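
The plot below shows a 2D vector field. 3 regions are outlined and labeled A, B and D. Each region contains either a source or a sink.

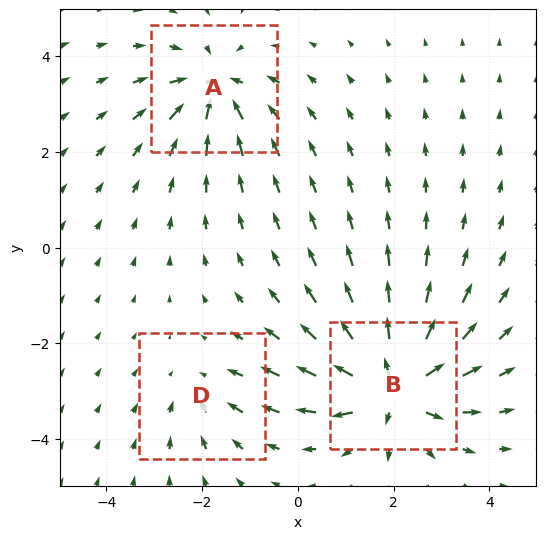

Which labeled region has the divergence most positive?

B

Divergence at each region's feature centre — A: about -4, B: about +6, D: about -2. Region B is most positive.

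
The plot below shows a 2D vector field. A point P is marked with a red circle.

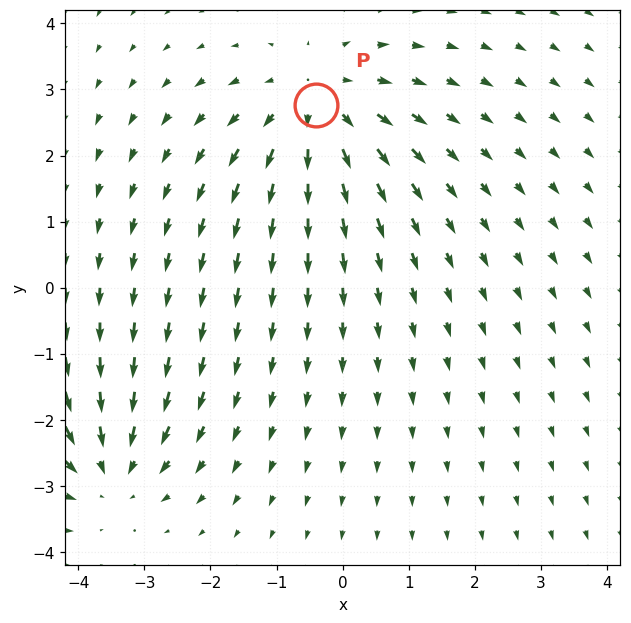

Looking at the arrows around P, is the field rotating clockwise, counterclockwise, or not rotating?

Near P at (-0.4, 2.8) the arrows show no circulation. The curl there is ≈0.

not rotating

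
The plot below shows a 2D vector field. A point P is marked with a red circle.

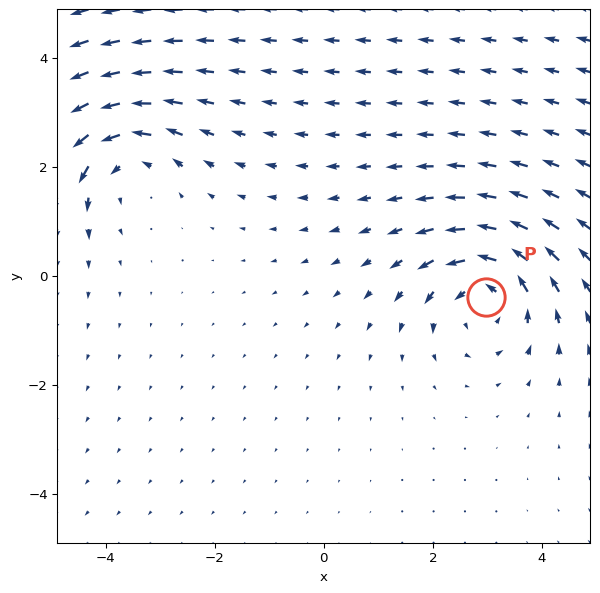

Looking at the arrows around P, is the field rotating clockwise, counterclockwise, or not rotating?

counterclockwise

Near P at (3.0, -0.4) the arrows circulate counterclockwise. The curl (z-component) there is about +5; positive curl means counterclockwise rotation.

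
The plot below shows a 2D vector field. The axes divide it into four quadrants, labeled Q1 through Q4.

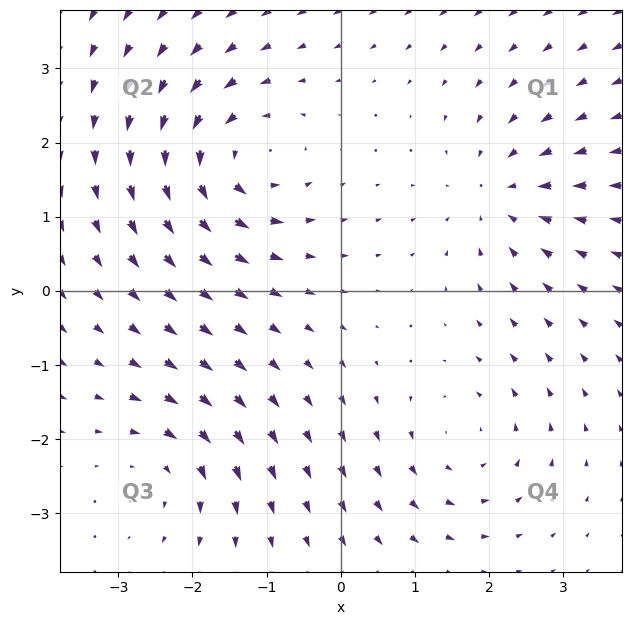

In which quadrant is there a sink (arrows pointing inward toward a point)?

Q1

The sink sits at approximately (2.1, 1.3), which lies in quadrant Q1. The divergence there is about -4, negative as expected for a sink.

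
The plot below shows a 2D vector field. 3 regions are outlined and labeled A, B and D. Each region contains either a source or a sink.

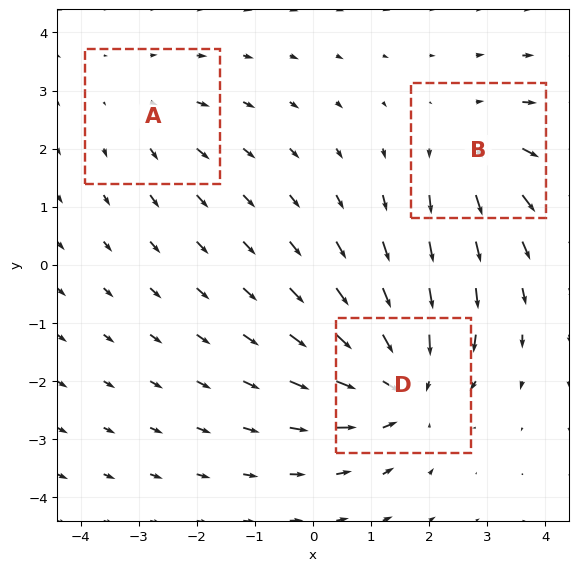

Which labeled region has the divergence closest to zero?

A

Divergence at each region's feature centre — A: about +2, B: about +3, D: about -5. Region A is closest to zero.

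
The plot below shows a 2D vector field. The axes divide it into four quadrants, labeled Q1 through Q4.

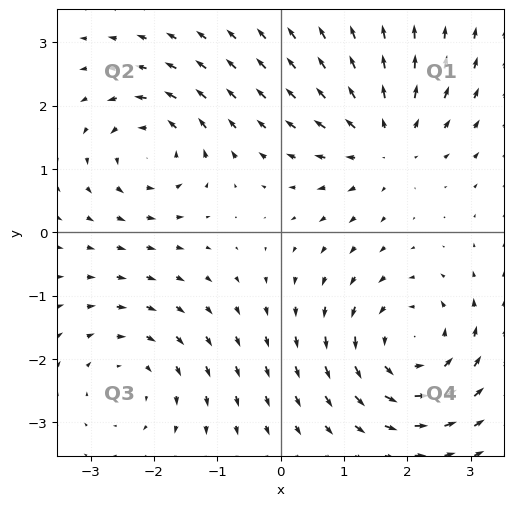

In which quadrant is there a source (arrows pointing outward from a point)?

Q1

The source sits at approximately (1.6, 1.5), which lies in quadrant Q1. The divergence there is about +4, positive as expected for a source.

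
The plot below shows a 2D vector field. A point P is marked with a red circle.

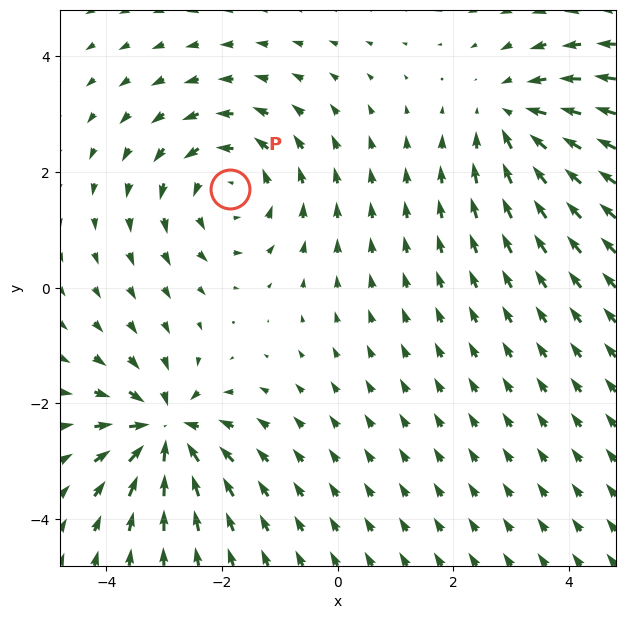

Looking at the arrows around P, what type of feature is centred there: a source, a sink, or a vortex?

At P (-1.9, 1.7) the arrows circulate counterclockwise. Divergence ≈0, curl about +4 — near-zero divergence with nonzero curl is a vortex.

vortex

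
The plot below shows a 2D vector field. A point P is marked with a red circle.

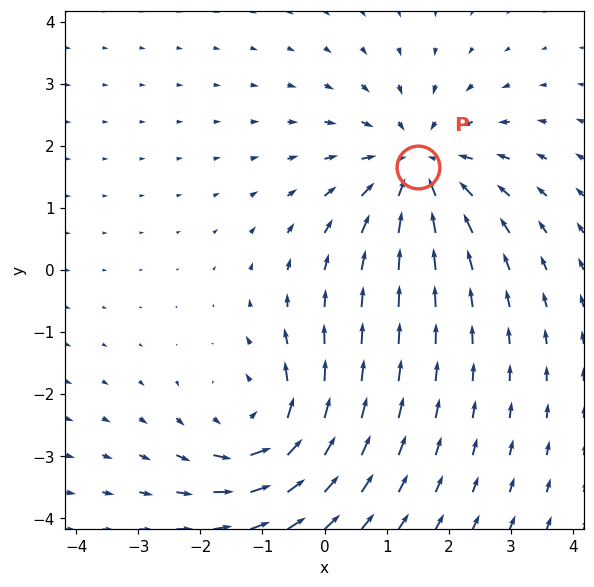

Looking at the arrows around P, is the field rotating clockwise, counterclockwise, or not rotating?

Near P at (1.5, 1.7) the arrows show no circulation. The curl there is ≈0.

not rotating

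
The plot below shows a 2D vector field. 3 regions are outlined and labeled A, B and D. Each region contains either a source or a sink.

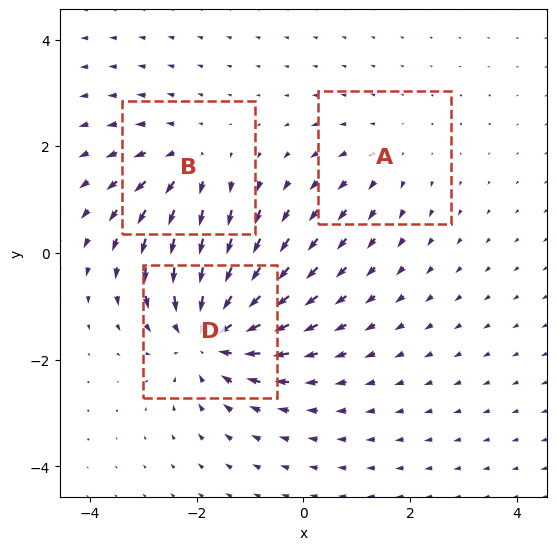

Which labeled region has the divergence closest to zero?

Divergence at each region's feature centre — A: about +2, B: about +3, D: about -5. Region A is closest to zero.

A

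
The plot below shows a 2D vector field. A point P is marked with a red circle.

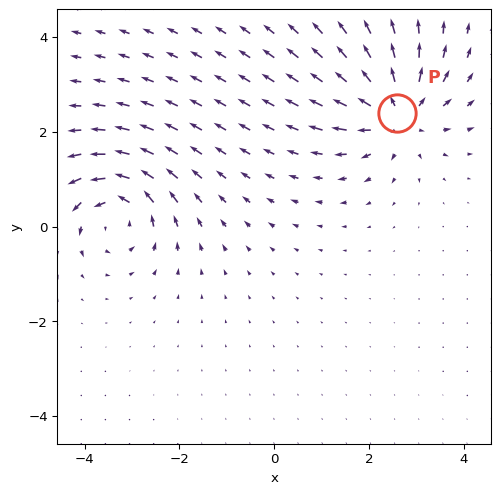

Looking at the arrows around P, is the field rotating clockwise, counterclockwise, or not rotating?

Near P at (2.6, 2.4) the arrows show no circulation. The curl there is ≈0.

not rotating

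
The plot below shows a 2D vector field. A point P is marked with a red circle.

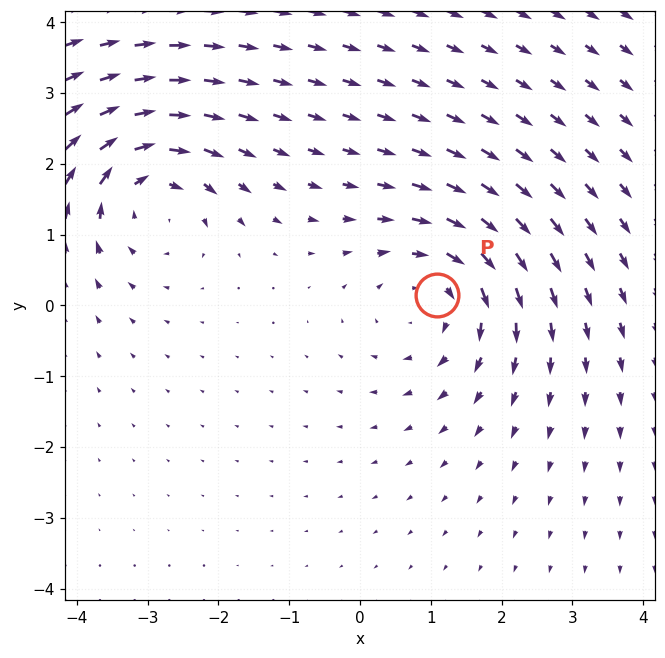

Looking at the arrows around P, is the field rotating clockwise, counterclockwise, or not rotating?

Near P at (1.1, 0.1) the arrows circulate clockwise. The curl (z-component) there is about -3; negative curl means clockwise rotation.

clockwise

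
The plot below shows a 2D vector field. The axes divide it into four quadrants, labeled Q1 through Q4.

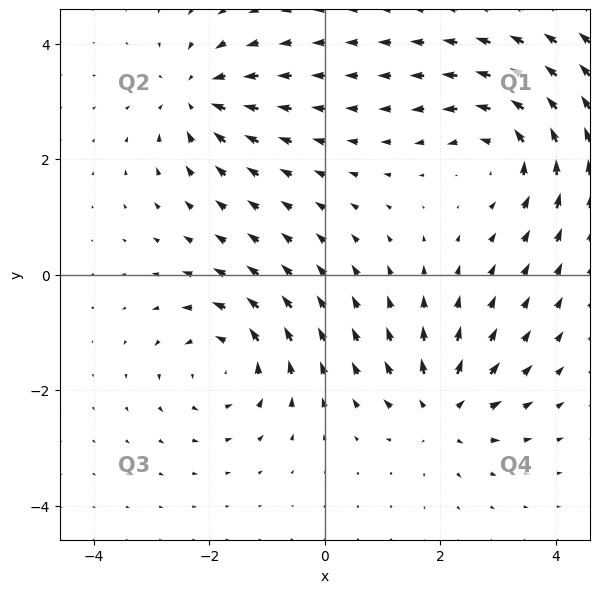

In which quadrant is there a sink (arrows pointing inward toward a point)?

The sink sits at approximately (-2.2, 3.1), which lies in quadrant Q2. The divergence there is about -4, negative as expected for a sink.

Q2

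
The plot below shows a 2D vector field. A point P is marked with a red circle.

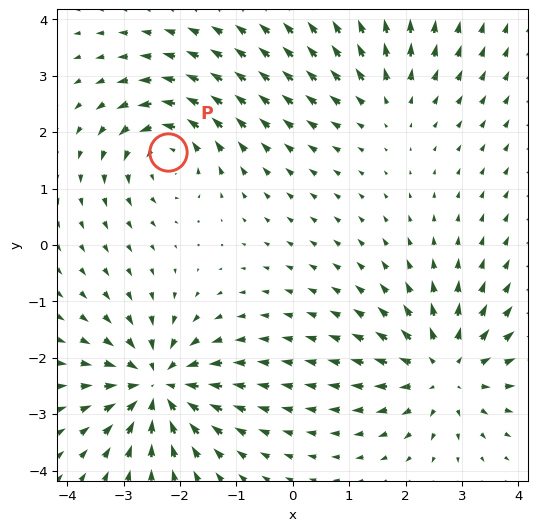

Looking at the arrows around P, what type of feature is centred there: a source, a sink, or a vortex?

vortex

At P (-2.2, 1.6) the arrows circulate counterclockwise. Divergence ≈0, curl about +4 — near-zero divergence with nonzero curl is a vortex.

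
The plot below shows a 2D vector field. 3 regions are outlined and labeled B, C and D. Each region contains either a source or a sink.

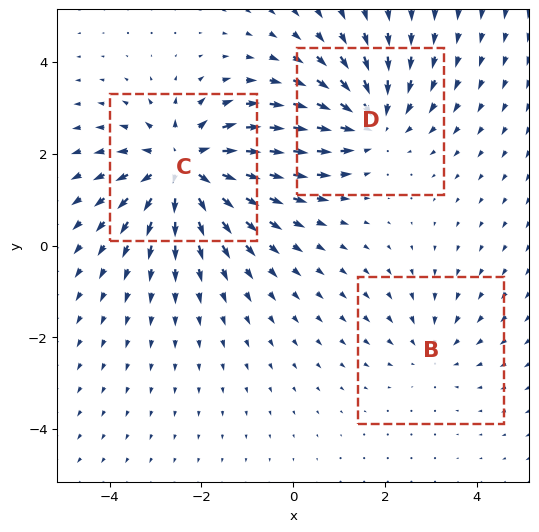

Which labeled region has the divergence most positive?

Divergence at each region's feature centre — B: about -2, C: about +4, D: about -3. Region C is most positive.

C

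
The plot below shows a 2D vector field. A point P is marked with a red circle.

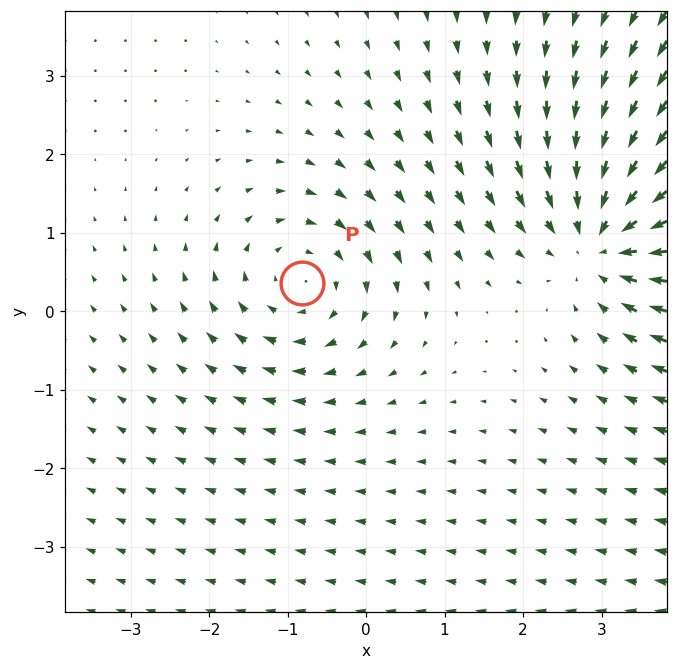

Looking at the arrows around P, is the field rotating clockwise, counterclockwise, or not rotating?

clockwise

Near P at (-0.8, 0.4) the arrows circulate clockwise. The curl (z-component) there is about -3; negative curl means clockwise rotation.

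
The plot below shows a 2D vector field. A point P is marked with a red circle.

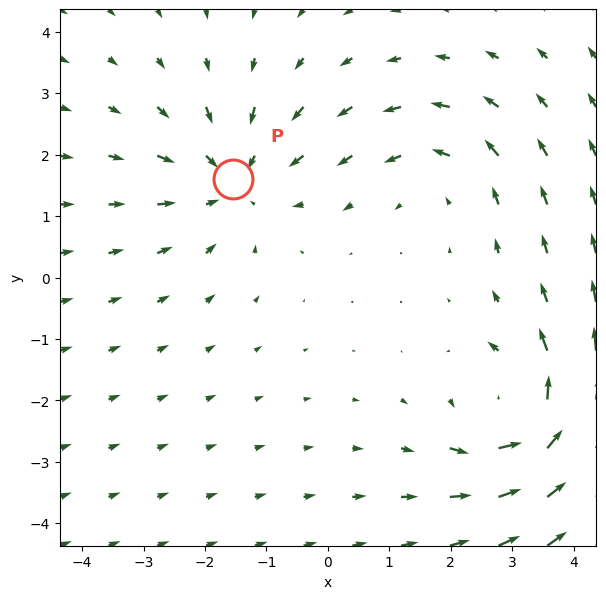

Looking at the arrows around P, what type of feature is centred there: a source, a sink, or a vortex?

At P (-1.6, 1.6) the arrows converge inward. Divergence about -4, curl ≈0 — negative divergence with near-zero curl is a sink.

sink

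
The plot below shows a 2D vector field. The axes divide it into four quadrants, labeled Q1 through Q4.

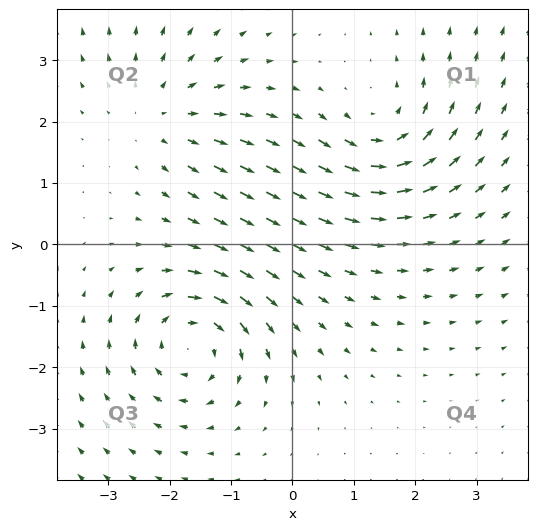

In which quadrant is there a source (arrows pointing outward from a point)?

Q2

The source sits at approximately (-2.1, 2.1), which lies in quadrant Q2. The divergence there is about +3, positive as expected for a source.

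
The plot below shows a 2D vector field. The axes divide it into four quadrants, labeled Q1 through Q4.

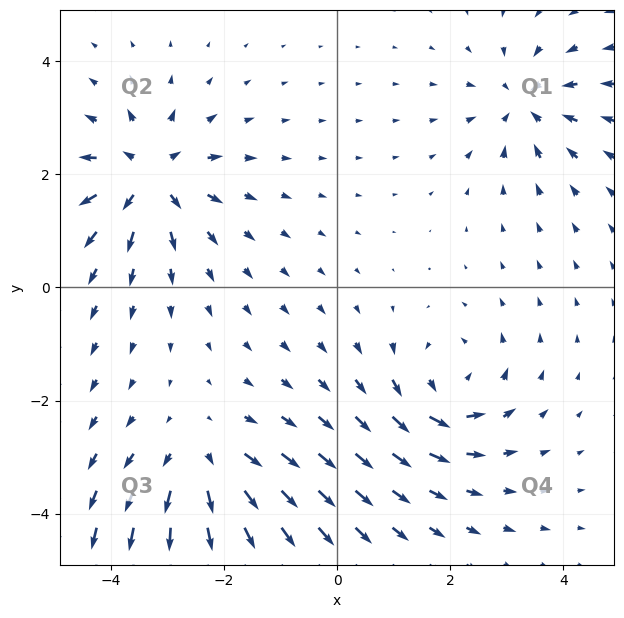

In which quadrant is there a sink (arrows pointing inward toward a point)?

Q1

The sink sits at approximately (3.3, 3.2), which lies in quadrant Q1. The divergence there is about -5, negative as expected for a sink.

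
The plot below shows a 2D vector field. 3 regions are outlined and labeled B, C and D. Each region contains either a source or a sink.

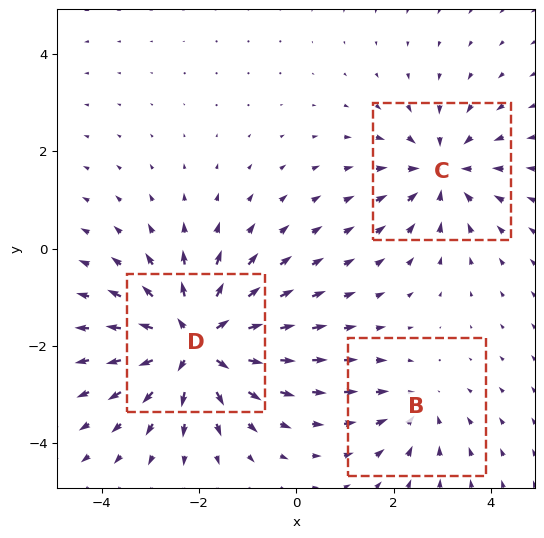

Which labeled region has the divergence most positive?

D

Divergence at each region's feature centre — B: about -2, C: about -3, D: about +5. Region D is most positive.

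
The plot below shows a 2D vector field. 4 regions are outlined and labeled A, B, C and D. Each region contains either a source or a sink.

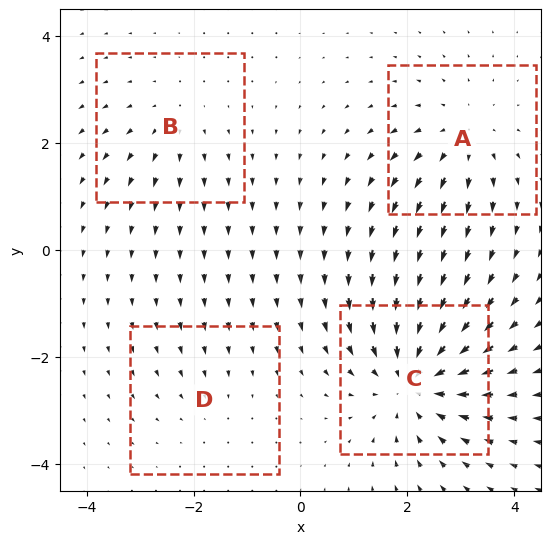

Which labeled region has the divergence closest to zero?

Divergence at each region's feature centre — A: about +4, B: about +3, C: about -6, D: about -2. Region D is closest to zero.

D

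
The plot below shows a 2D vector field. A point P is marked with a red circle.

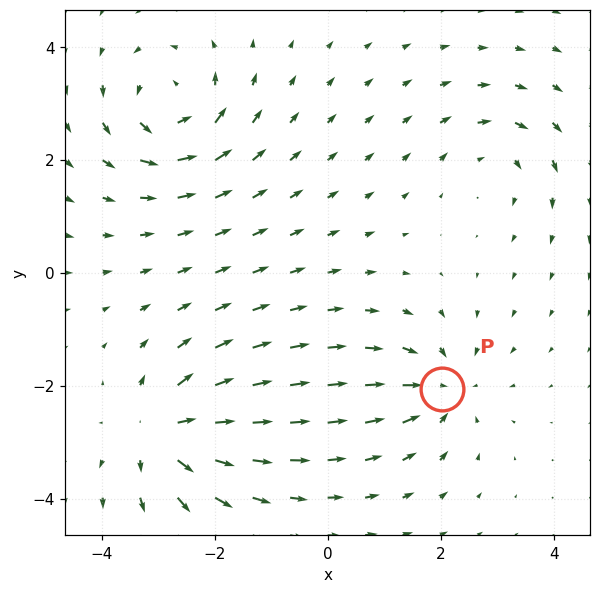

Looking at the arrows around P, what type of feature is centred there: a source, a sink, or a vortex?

sink

At P (2.0, -2.1) the arrows converge inward. Divergence about -4, curl ≈0 — negative divergence with near-zero curl is a sink.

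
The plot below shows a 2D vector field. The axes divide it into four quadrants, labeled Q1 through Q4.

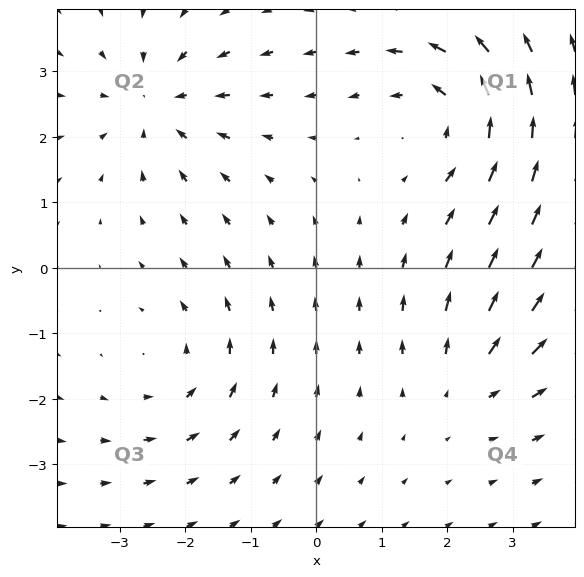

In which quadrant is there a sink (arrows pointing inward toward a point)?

The sink sits at approximately (-2.4, 2.5), which lies in quadrant Q2. The divergence there is about -4, negative as expected for a sink.

Q2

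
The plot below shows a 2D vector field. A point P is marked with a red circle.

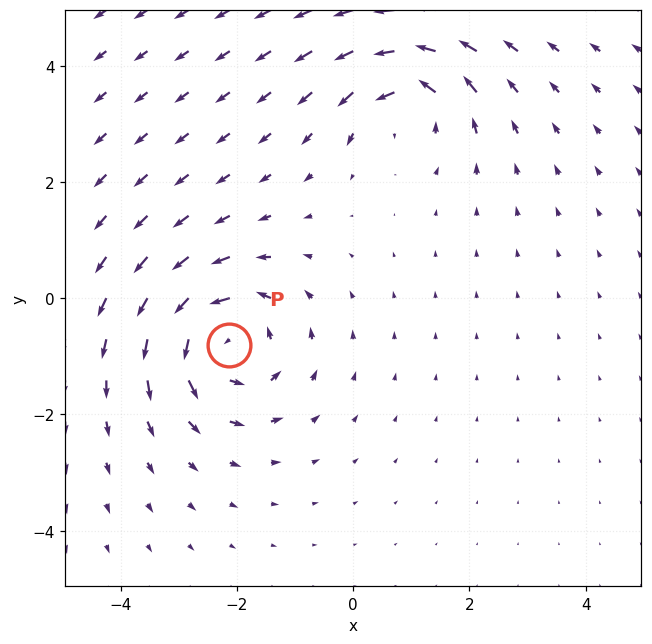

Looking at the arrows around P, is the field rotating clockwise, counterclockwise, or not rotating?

counterclockwise

Near P at (-2.1, -0.8) the arrows circulate counterclockwise. The curl (z-component) there is about +5; positive curl means counterclockwise rotation.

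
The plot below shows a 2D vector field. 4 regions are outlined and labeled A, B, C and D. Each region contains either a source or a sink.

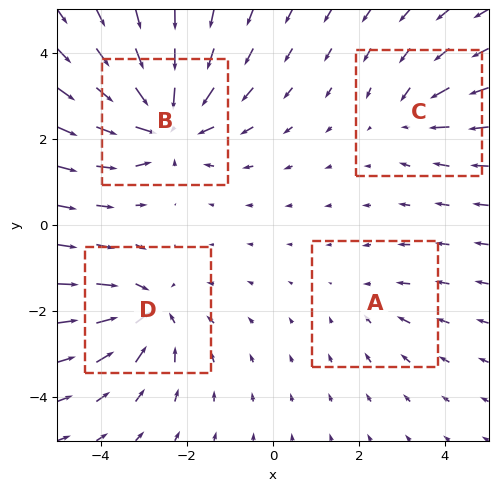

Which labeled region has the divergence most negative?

Divergence at each region's feature centre — A: about -2, B: about -6, C: about -3, D: about -5. Region B is most negative.

B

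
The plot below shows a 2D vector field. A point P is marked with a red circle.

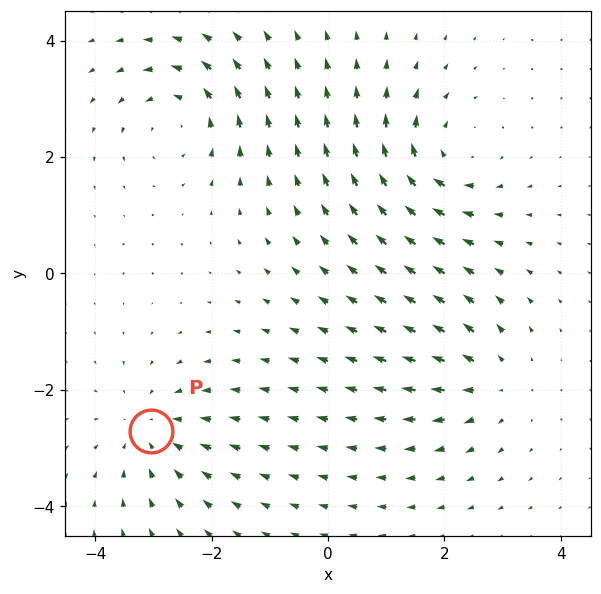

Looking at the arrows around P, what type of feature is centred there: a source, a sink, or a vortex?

At P (-3.0, -2.7) the arrows converge inward. Divergence about -3, curl ≈0 — negative divergence with near-zero curl is a sink.

sink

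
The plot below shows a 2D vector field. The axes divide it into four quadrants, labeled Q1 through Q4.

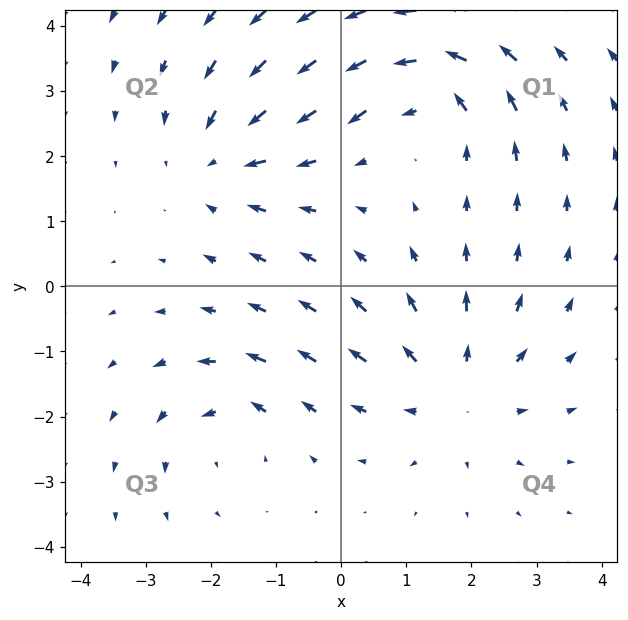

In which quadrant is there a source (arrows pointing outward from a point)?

The source sits at approximately (1.7, -1.6), which lies in quadrant Q4. The divergence there is about +4, positive as expected for a source.

Q4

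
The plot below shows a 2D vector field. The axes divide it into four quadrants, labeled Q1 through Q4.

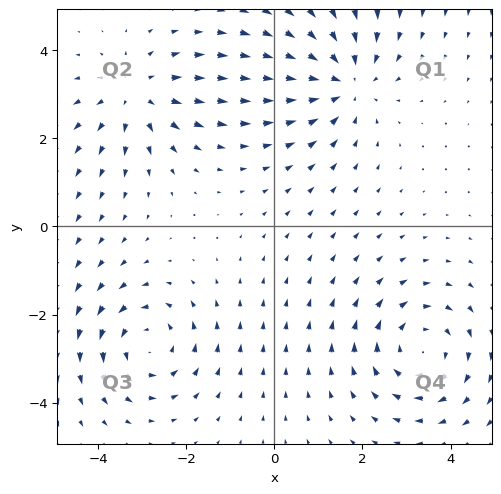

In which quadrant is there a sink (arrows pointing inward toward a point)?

The sink sits at approximately (1.6, 3.3), which lies in quadrant Q1. The divergence there is about -4, negative as expected for a sink.

Q1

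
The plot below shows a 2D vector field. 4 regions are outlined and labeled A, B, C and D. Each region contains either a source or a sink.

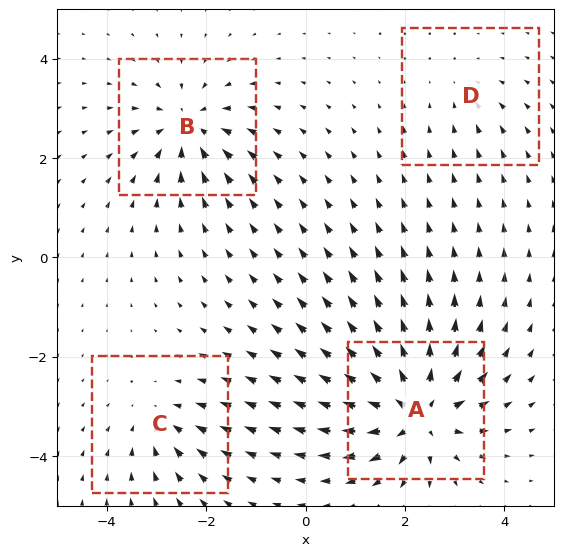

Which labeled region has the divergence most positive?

A

Divergence at each region's feature centre — A: about +8, B: about -6, C: about -4, D: about -2. Region A is most positive.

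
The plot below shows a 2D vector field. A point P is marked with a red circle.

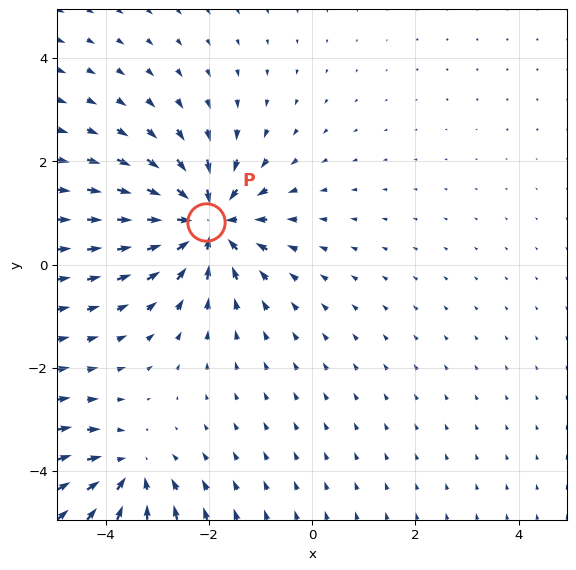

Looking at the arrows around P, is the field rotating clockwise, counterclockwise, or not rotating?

Near P at (-2.1, 0.8) the arrows show no circulation. The curl there is ≈0.

not rotating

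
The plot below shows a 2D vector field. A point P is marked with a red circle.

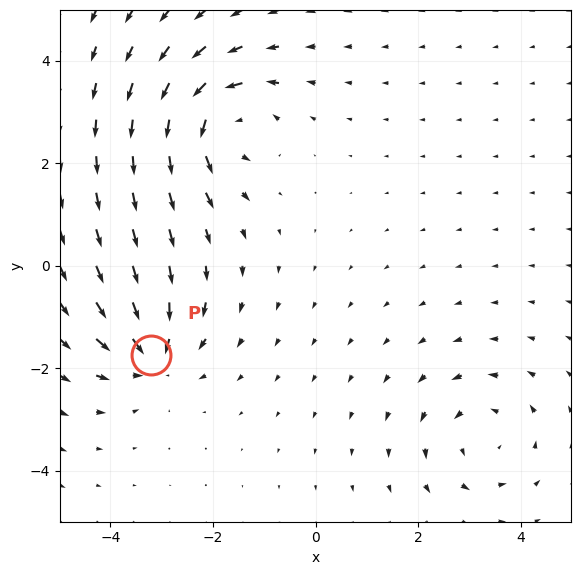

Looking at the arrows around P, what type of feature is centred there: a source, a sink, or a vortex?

At P (-3.2, -1.7) the arrows converge inward. Divergence about -5, curl ≈0 — negative divergence with near-zero curl is a sink.

sink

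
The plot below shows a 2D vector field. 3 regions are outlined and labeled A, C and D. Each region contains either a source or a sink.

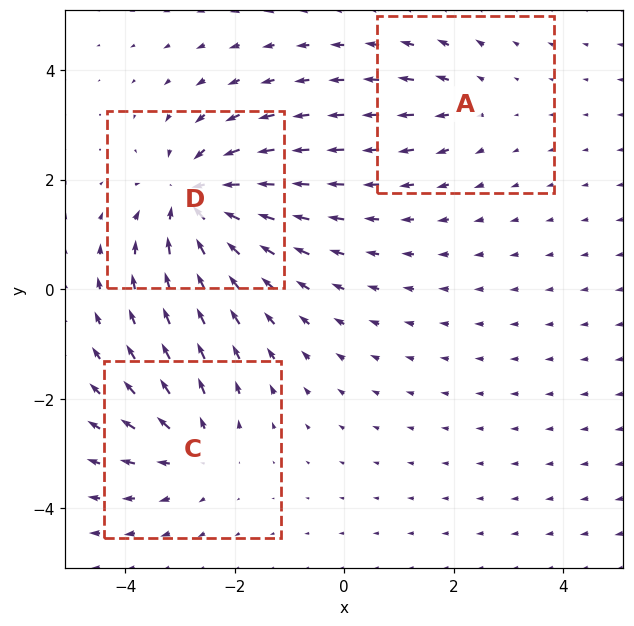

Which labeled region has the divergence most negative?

Divergence at each region's feature centre — A: about +2, C: about +3, D: about -5. Region D is most negative.

D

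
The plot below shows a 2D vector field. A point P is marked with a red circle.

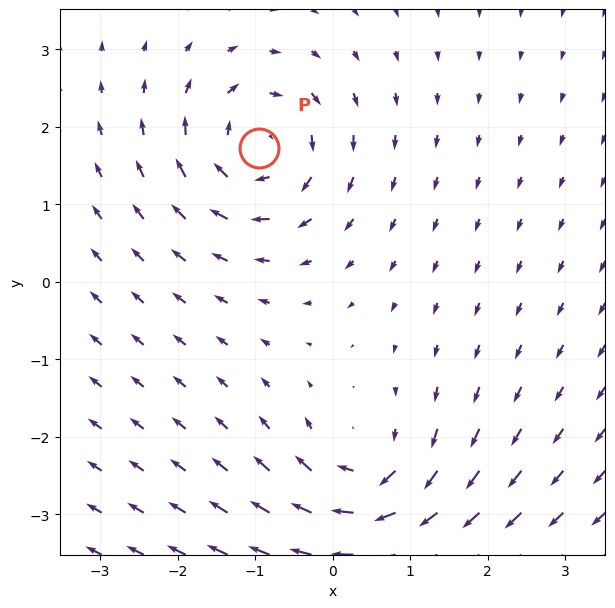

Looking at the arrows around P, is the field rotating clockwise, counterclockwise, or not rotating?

Near P at (-1.0, 1.7) the arrows circulate clockwise. The curl (z-component) there is about -5; negative curl means clockwise rotation.

clockwise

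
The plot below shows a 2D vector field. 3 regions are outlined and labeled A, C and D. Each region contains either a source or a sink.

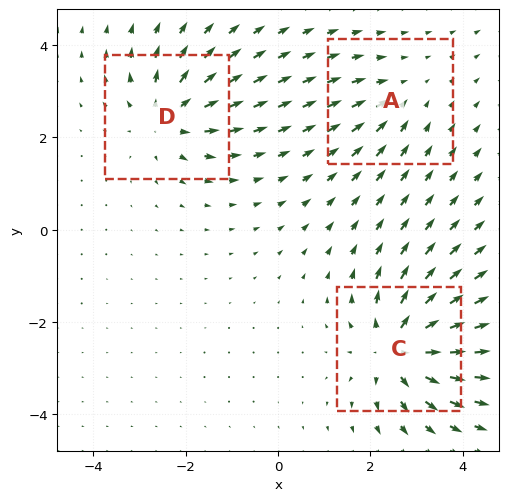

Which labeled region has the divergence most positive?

Divergence at each region's feature centre — A: about -2, C: about +5, D: about +4. Region C is most positive.

C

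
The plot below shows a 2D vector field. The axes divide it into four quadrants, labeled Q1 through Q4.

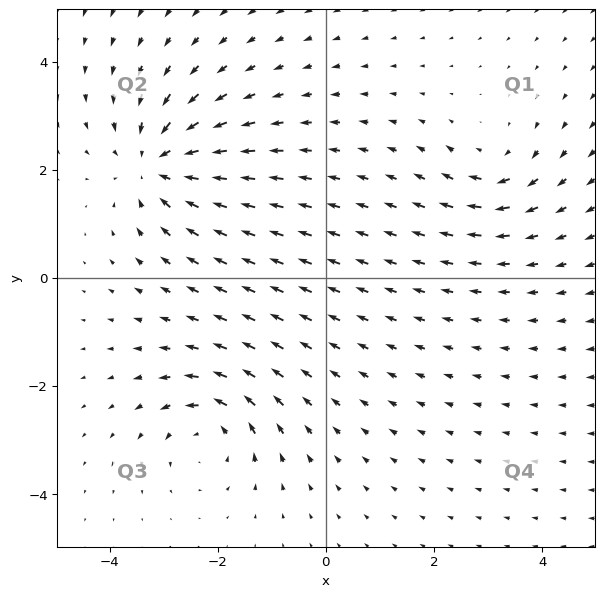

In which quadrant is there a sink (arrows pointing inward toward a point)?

The sink sits at approximately (-3.1, 2.1), which lies in quadrant Q2. The divergence there is about -5, negative as expected for a sink.

Q2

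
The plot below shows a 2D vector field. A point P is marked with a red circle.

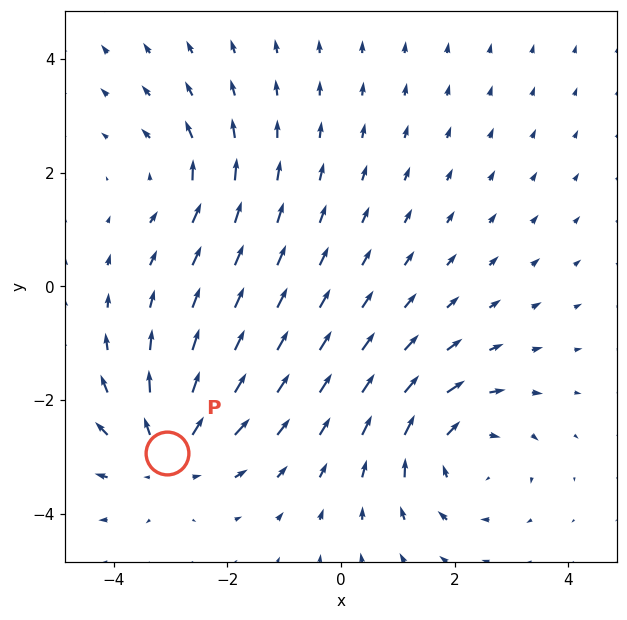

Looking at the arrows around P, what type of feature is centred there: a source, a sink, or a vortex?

source

At P (-3.1, -2.9) the arrows spread outward. Divergence about +4, curl ≈0 — positive divergence with near-zero curl is a source.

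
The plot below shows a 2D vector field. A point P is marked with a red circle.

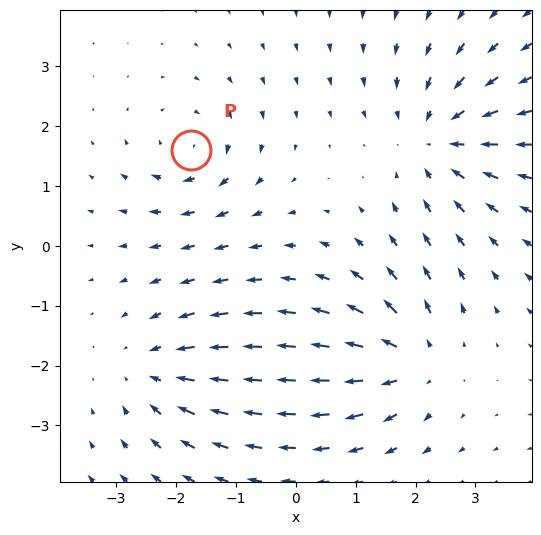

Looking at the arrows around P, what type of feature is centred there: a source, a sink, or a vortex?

vortex

At P (-1.8, 1.6) the arrows circulate clockwise. Divergence ≈0, curl about -4 — near-zero divergence with nonzero curl is a vortex.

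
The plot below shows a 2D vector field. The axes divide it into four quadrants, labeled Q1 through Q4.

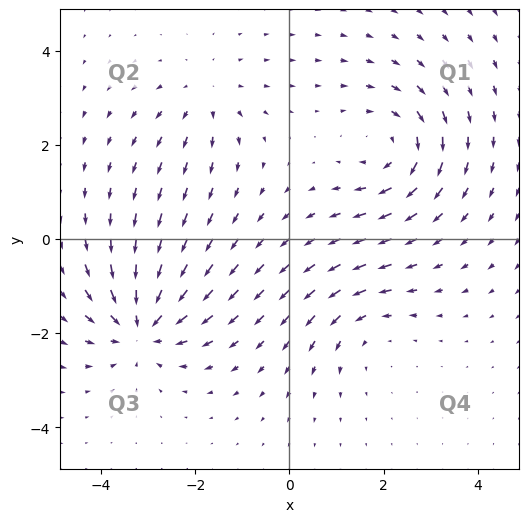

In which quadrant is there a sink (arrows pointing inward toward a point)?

Q3

The sink sits at approximately (-3.1, -1.9), which lies in quadrant Q3. The divergence there is about -5, negative as expected for a sink.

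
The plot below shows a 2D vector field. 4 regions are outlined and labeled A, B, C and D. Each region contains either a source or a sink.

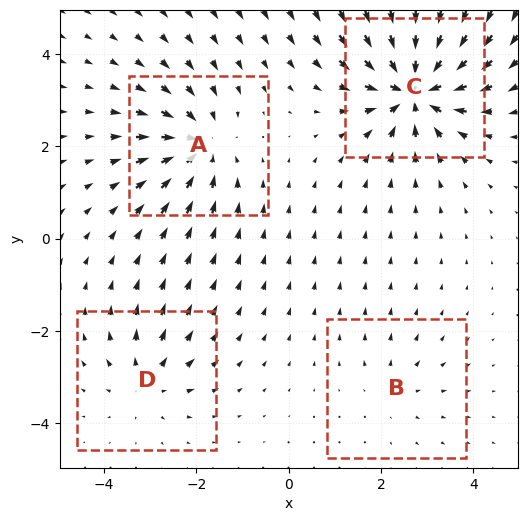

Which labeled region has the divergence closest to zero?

Divergence at each region's feature centre — A: about -6, B: about +2, C: about -9, D: about +4. Region B is closest to zero.

B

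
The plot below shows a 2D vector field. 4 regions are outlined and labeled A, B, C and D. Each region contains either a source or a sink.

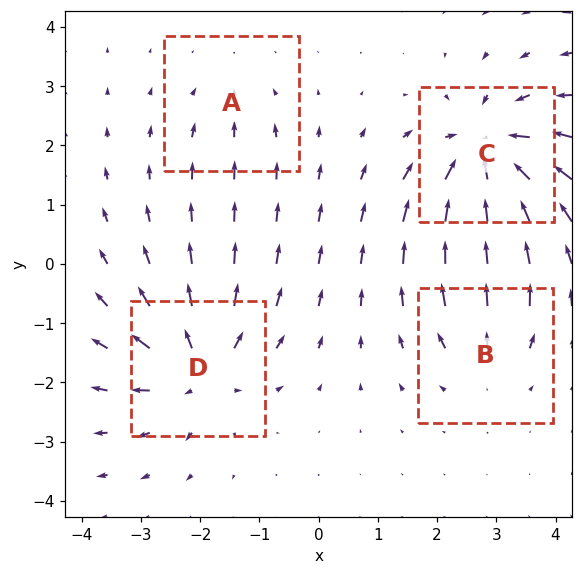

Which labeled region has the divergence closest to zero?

A

Divergence at each region's feature centre — A: about -3, B: about +4, C: about -8, D: about +7. Region A is closest to zero.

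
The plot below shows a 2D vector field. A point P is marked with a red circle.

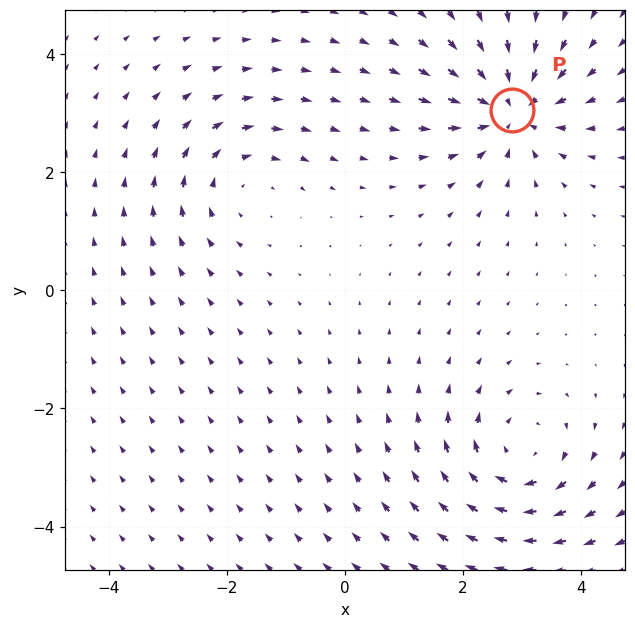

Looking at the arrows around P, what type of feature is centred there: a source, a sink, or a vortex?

At P (2.8, 3.1) the arrows converge inward. Divergence about -6, curl ≈0 — negative divergence with near-zero curl is a sink.

sink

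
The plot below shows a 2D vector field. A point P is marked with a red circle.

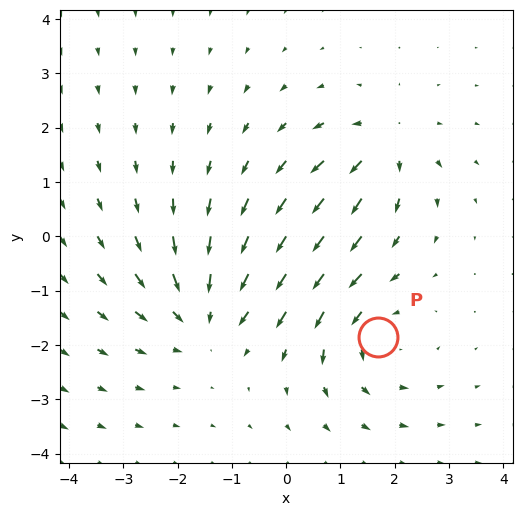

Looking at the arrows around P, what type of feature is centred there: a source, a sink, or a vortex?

vortex

At P (1.7, -1.9) the arrows circulate counterclockwise. Divergence ≈0, curl about +4 — near-zero divergence with nonzero curl is a vortex.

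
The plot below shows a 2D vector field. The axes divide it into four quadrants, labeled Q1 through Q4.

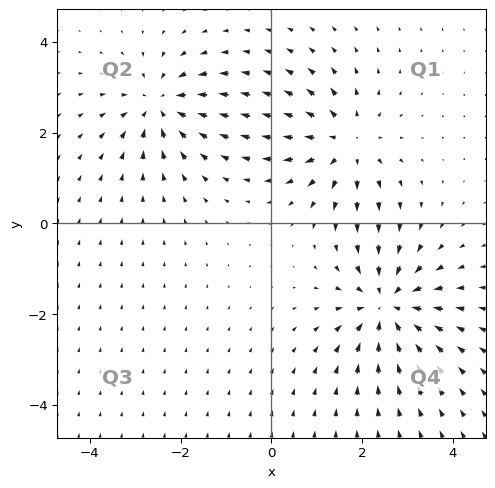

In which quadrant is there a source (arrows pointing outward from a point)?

The source sits at approximately (1.6, 1.8), which lies in quadrant Q1. The divergence there is about +4, positive as expected for a source.

Q1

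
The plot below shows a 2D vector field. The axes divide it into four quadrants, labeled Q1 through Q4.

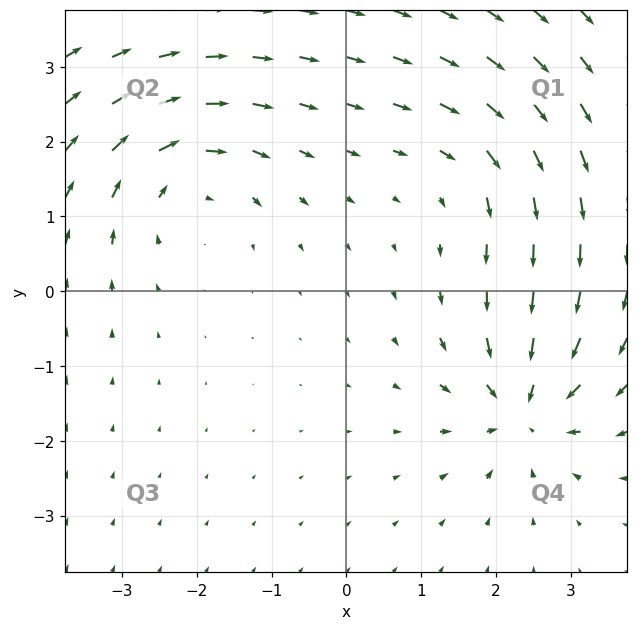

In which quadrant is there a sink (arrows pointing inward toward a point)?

The sink sits at approximately (2.4, -1.6), which lies in quadrant Q4. The divergence there is about -6, negative as expected for a sink.

Q4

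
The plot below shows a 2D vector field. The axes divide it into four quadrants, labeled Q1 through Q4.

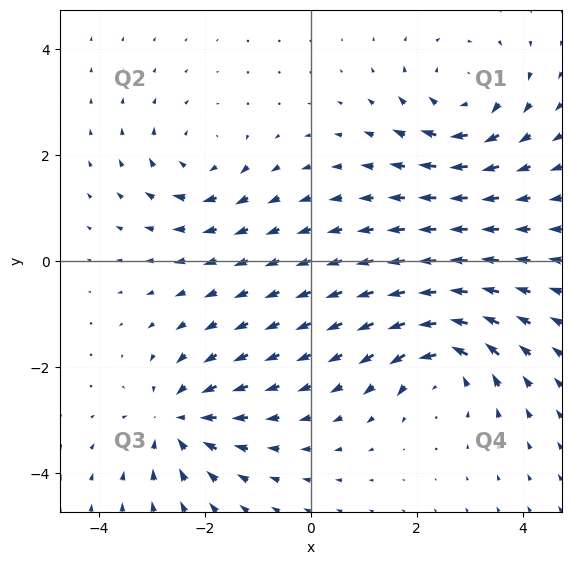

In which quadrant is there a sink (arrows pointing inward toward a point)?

The sink sits at approximately (-2.5, -3.0), which lies in quadrant Q3. The divergence there is about -5, negative as expected for a sink.

Q3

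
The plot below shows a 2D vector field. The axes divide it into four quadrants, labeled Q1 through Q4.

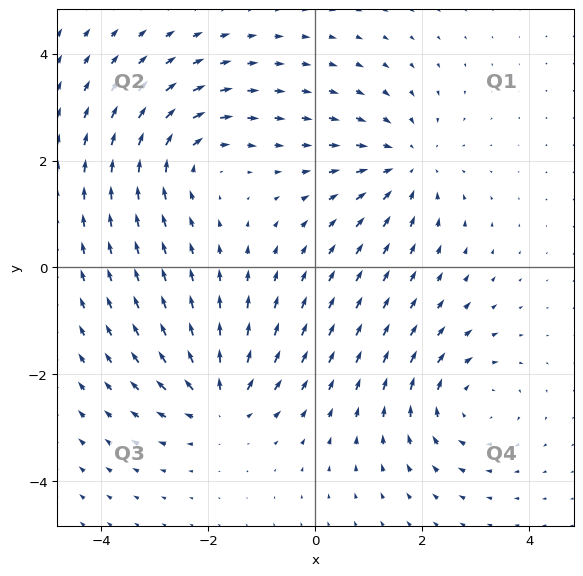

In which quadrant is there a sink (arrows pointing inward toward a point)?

The sink sits at approximately (1.7, 1.9), which lies in quadrant Q1. The divergence there is about -4, negative as expected for a sink.

Q1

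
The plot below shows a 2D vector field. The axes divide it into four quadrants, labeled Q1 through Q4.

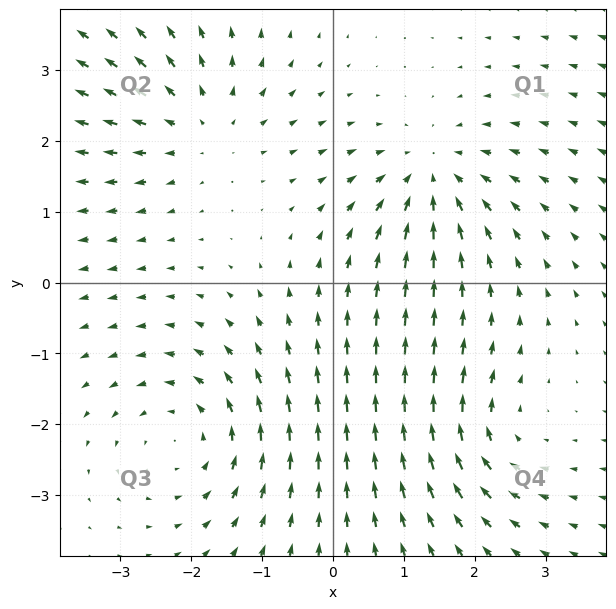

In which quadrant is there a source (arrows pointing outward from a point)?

The source sits at approximately (-1.8, 2.2), which lies in quadrant Q2. The divergence there is about +3, positive as expected for a source.

Q2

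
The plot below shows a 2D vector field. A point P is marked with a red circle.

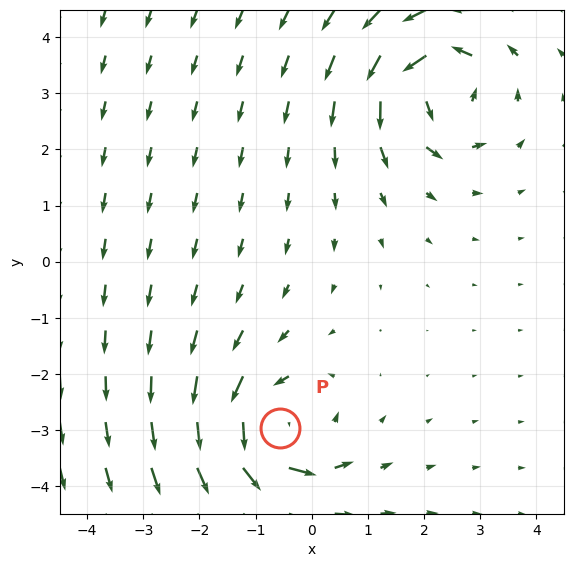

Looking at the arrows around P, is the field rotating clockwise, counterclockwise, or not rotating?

counterclockwise

Near P at (-0.6, -3.0) the arrows circulate counterclockwise. The curl (z-component) there is about +4; positive curl means counterclockwise rotation.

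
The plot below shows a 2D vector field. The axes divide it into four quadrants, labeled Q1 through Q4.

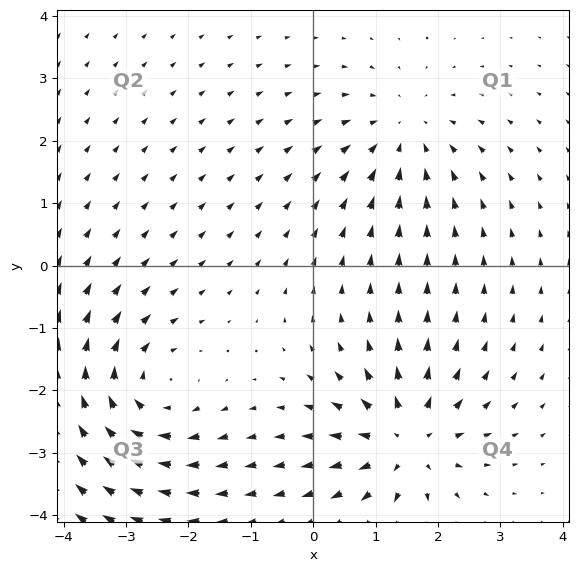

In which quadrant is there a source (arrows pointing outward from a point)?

Q4

The source sits at approximately (1.5, -2.8), which lies in quadrant Q4. The divergence there is about +5, positive as expected for a source.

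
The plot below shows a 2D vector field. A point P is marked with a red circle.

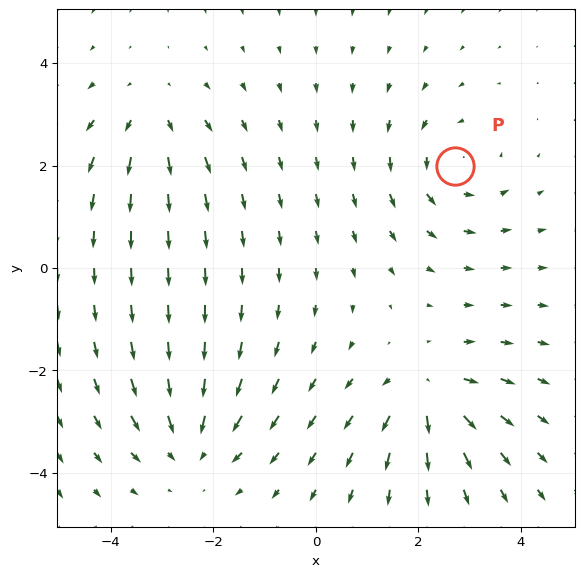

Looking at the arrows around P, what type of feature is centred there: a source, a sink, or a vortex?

At P (2.7, 2.0) the arrows circulate counterclockwise. Divergence ≈0, curl about +4 — near-zero divergence with nonzero curl is a vortex.

vortex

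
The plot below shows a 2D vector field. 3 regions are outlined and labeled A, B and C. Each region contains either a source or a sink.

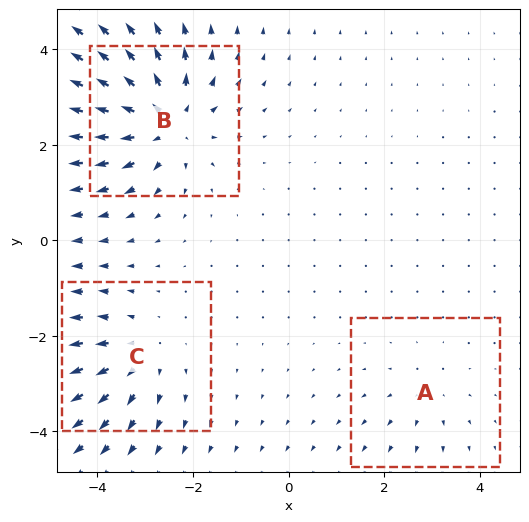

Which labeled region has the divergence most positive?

B

Divergence at each region's feature centre — A: about +2, B: about +5, C: about +3. Region B is most positive.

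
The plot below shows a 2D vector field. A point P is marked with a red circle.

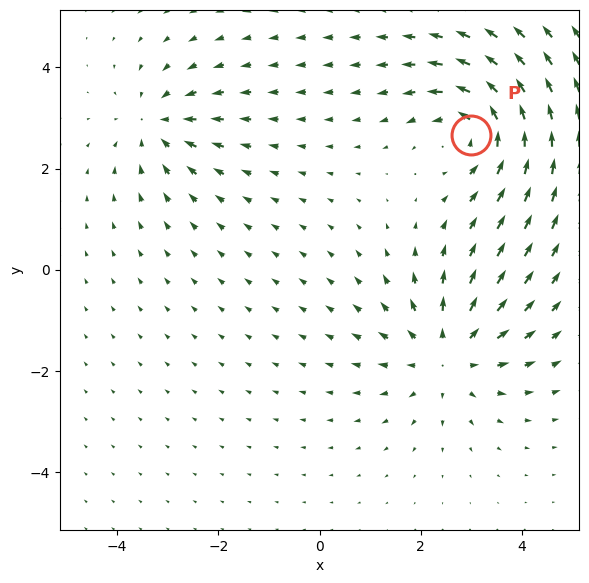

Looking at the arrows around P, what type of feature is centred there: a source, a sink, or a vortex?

At P (3.0, 2.7) the arrows circulate counterclockwise. Divergence ≈0, curl about +5 — near-zero divergence with nonzero curl is a vortex.

vortex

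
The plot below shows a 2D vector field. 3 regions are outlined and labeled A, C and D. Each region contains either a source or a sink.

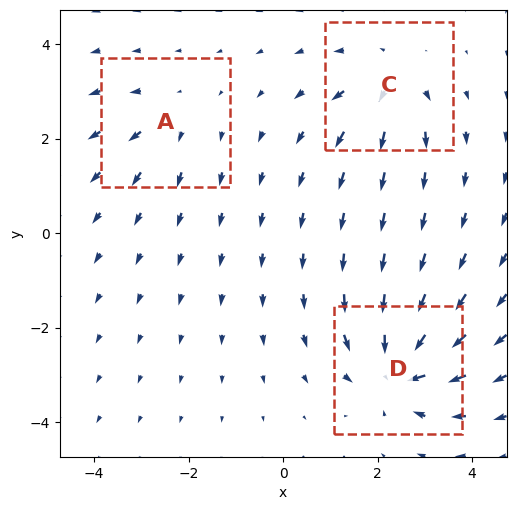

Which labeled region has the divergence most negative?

Divergence at each region's feature centre — A: about +3, C: about +4, D: about -6. Region D is most negative.

D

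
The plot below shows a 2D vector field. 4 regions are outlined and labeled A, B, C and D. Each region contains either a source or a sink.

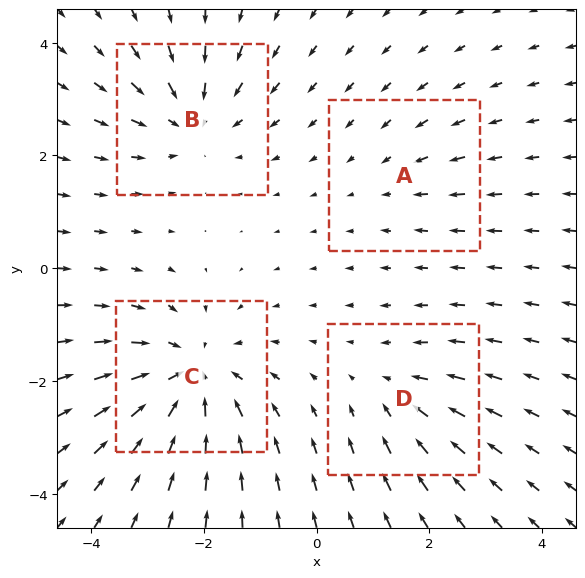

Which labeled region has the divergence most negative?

C

Divergence at each region's feature centre — A: about -2, B: about -5, C: about -6, D: about -3. Region C is most negative.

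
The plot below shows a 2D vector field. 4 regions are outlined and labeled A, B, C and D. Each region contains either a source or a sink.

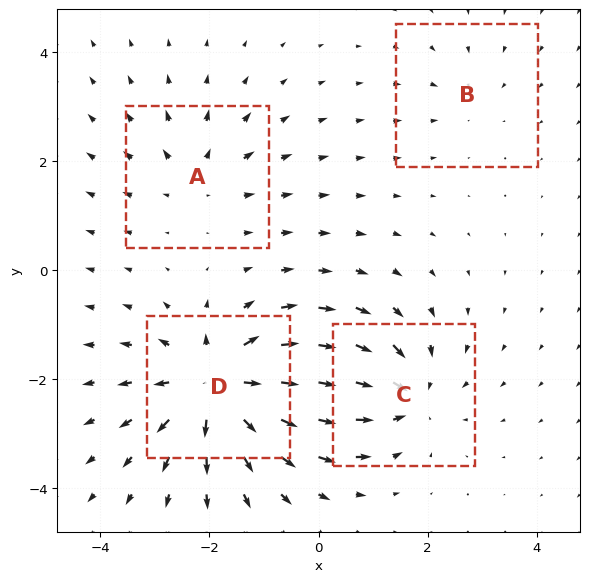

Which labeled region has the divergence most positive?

D

Divergence at each region's feature centre — A: about +3, B: about -2, C: about -5, D: about +7. Region D is most positive.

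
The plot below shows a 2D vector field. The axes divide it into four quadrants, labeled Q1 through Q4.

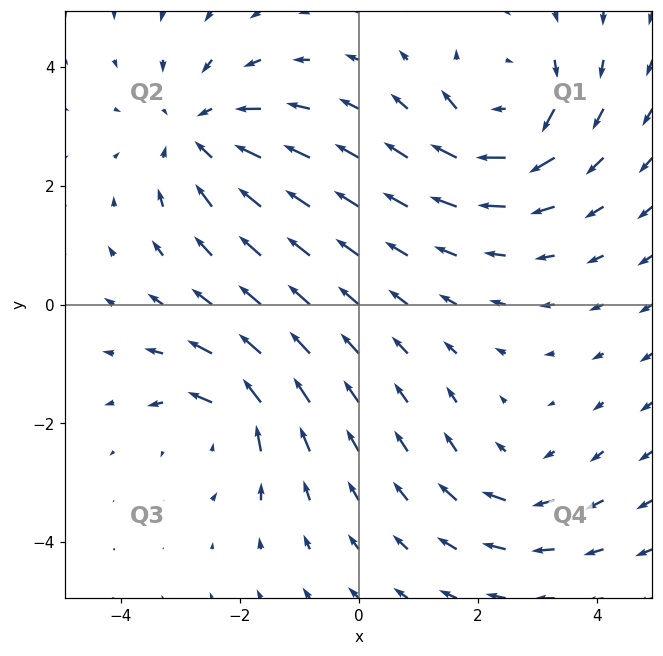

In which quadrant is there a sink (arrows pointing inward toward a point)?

The sink sits at approximately (-2.7, 2.9), which lies in quadrant Q2. The divergence there is about -3, negative as expected for a sink.

Q2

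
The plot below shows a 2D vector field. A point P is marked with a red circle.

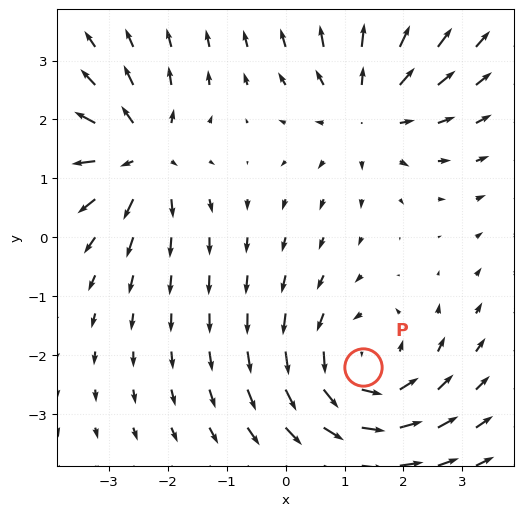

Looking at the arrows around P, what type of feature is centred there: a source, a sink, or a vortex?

At P (1.3, -2.2) the arrows circulate counterclockwise. Divergence ≈0, curl about +3 — near-zero divergence with nonzero curl is a vortex.

vortex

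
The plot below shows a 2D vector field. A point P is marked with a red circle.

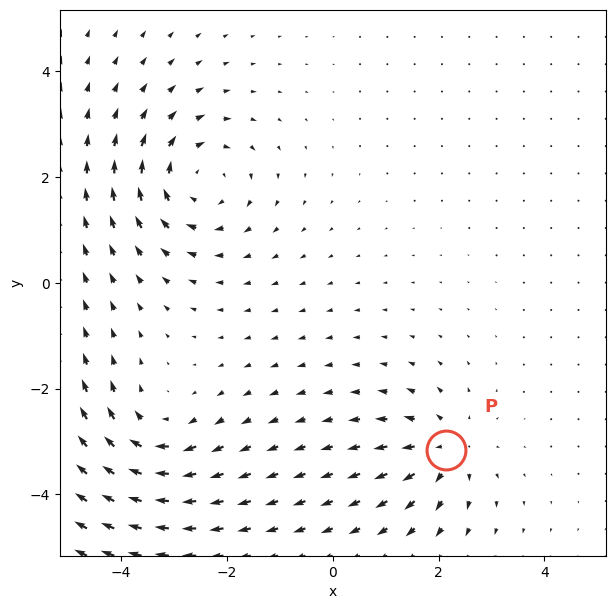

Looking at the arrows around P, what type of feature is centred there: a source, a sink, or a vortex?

At P (2.1, -3.2) the arrows spread outward. Divergence about +4, curl ≈0 — positive divergence with near-zero curl is a source.

source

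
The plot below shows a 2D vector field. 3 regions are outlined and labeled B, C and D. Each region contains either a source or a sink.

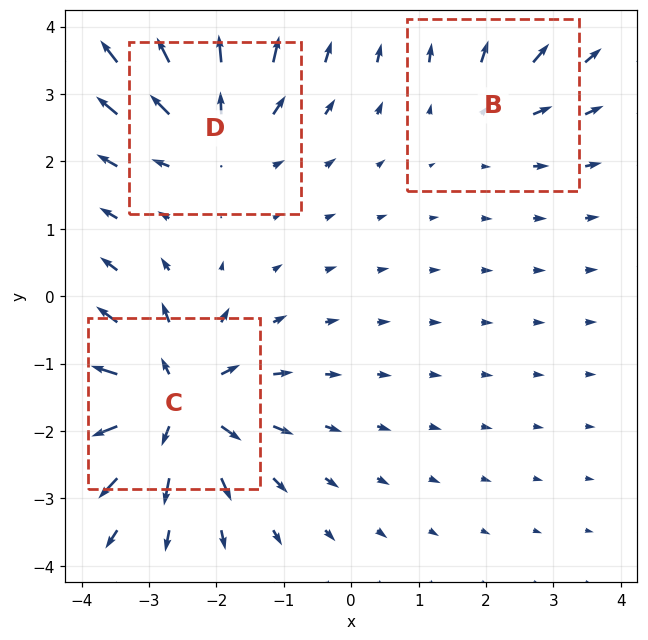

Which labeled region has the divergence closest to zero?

B

Divergence at each region's feature centre — B: about +2, C: about +6, D: about +3. Region B is closest to zero.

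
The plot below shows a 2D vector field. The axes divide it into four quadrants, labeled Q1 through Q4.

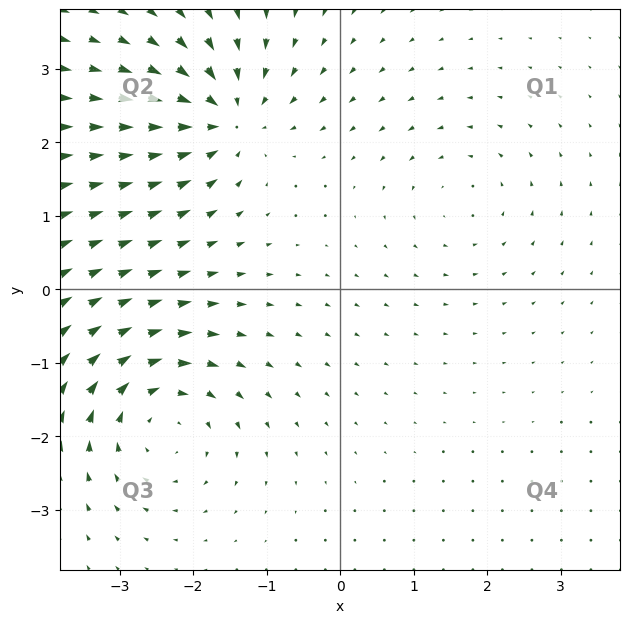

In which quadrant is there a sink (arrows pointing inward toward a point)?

The sink sits at approximately (-1.6, 2.3), which lies in quadrant Q2. The divergence there is about -6, negative as expected for a sink.

Q2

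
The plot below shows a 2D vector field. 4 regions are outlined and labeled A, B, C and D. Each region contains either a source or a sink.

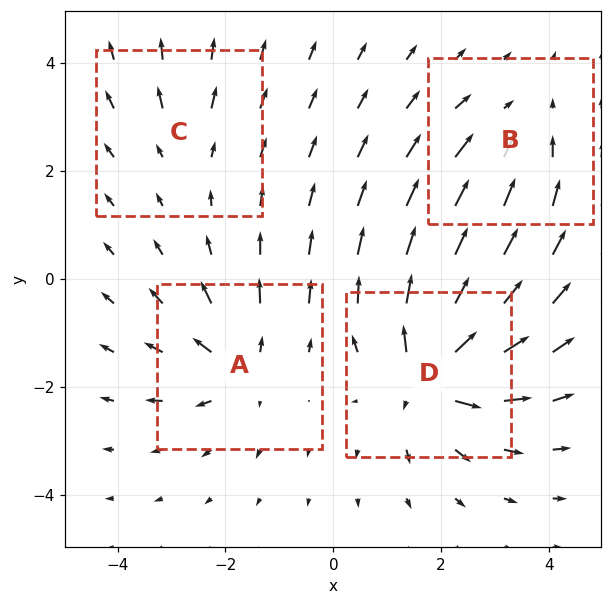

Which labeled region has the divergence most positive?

D

Divergence at each region's feature centre — A: about +5, B: about -4, C: about +2, D: about +9. Region D is most positive.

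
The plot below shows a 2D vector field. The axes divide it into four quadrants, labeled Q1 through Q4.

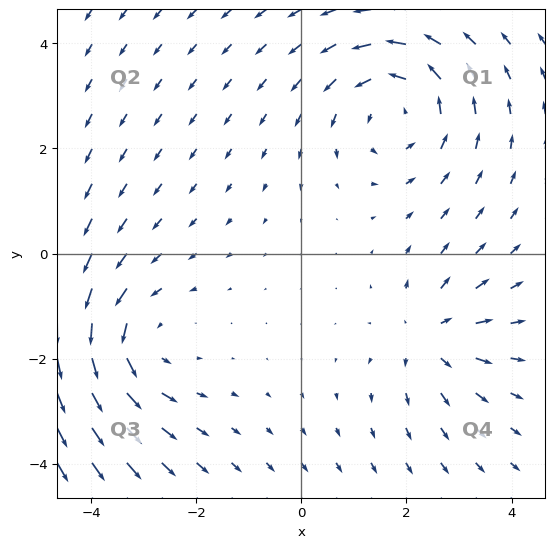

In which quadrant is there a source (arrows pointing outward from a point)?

Q4

The source sits at approximately (2.5, -1.6), which lies in quadrant Q4. The divergence there is about +4, positive as expected for a source.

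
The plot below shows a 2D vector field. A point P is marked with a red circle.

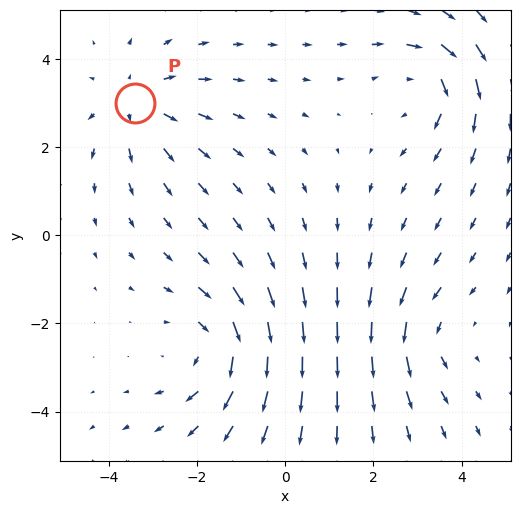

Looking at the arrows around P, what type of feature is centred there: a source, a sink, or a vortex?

source

At P (-3.4, 3.0) the arrows spread outward. Divergence about +3, curl ≈0 — positive divergence with near-zero curl is a source.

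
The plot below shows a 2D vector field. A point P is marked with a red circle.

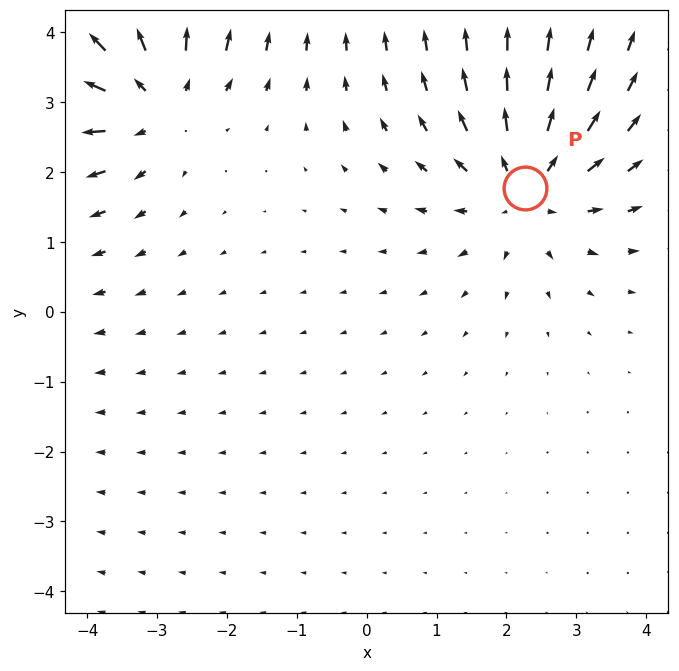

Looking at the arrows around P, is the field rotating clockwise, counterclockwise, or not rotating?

Near P at (2.3, 1.8) the arrows show no circulation. The curl there is ≈0.

not rotating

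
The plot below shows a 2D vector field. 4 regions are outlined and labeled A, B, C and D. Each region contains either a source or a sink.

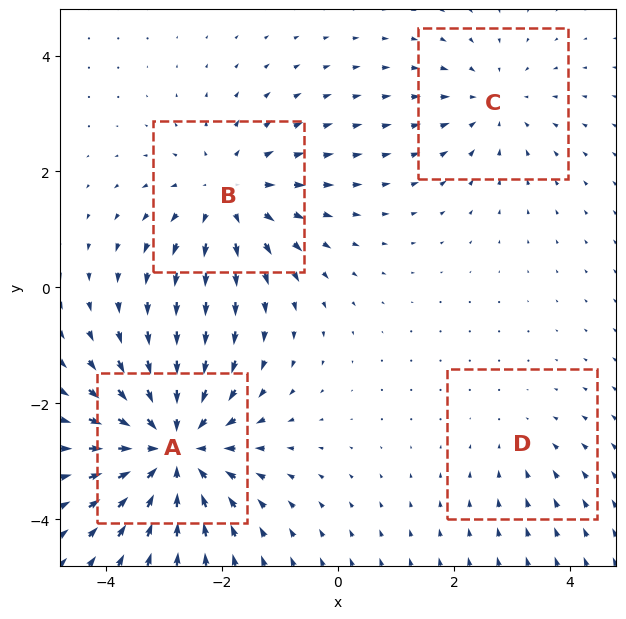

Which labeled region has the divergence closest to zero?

Divergence at each region's feature centre — A: about -6, B: about +4, C: about -3, D: about -2. Region D is closest to zero.

D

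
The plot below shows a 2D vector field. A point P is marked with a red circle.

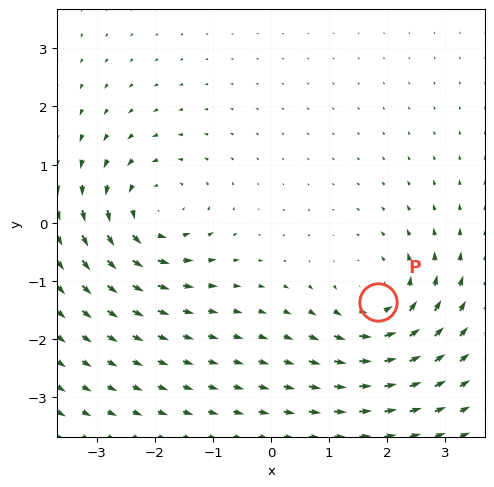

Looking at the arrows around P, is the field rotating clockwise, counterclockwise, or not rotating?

Near P at (1.8, -1.4) the arrows circulate counterclockwise. The curl (z-component) there is about +5; positive curl means counterclockwise rotation.

counterclockwise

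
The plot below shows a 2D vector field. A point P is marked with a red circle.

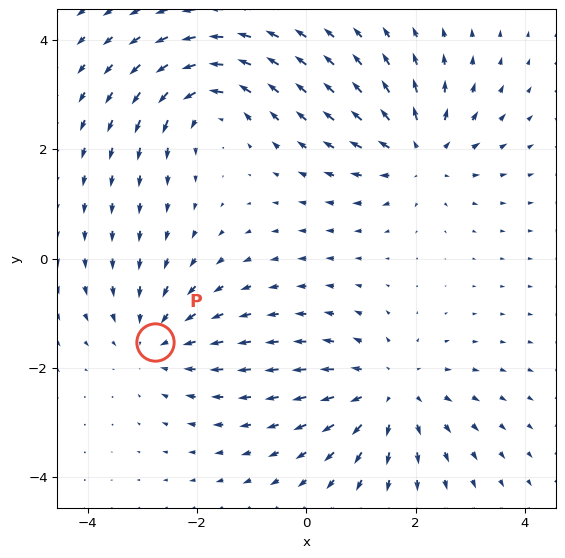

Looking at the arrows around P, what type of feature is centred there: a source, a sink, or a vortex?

At P (-2.8, -1.5) the arrows converge inward. Divergence about -3, curl ≈0 — negative divergence with near-zero curl is a sink.

sink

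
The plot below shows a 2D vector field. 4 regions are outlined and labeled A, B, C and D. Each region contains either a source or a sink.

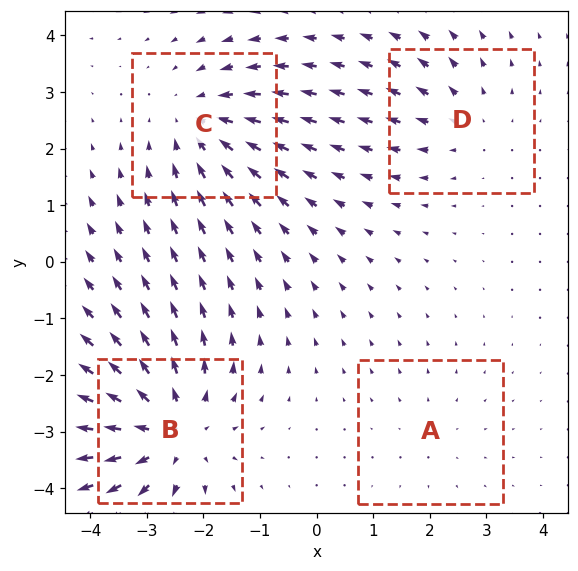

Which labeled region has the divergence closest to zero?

Divergence at each region's feature centre — A: about +2, B: about +6, C: about -4, D: about +3. Region A is closest to zero.

A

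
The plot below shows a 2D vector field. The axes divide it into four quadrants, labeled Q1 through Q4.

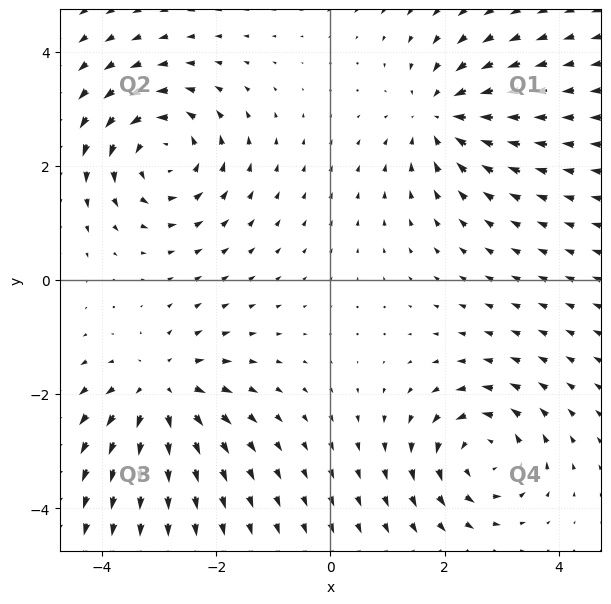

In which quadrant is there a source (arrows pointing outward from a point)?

Q3

The source sits at approximately (-3.0, -1.9), which lies in quadrant Q3. The divergence there is about +5, positive as expected for a source.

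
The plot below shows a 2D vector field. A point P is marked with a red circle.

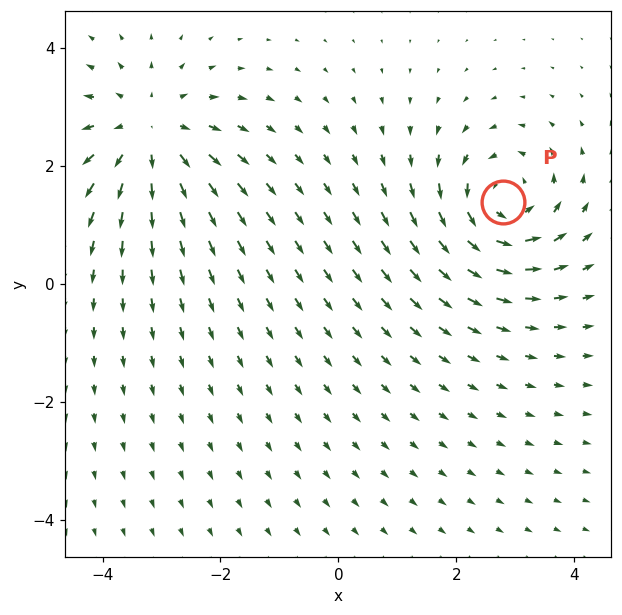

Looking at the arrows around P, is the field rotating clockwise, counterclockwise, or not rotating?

counterclockwise

Near P at (2.8, 1.4) the arrows circulate counterclockwise. The curl (z-component) there is about +6; positive curl means counterclockwise rotation.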